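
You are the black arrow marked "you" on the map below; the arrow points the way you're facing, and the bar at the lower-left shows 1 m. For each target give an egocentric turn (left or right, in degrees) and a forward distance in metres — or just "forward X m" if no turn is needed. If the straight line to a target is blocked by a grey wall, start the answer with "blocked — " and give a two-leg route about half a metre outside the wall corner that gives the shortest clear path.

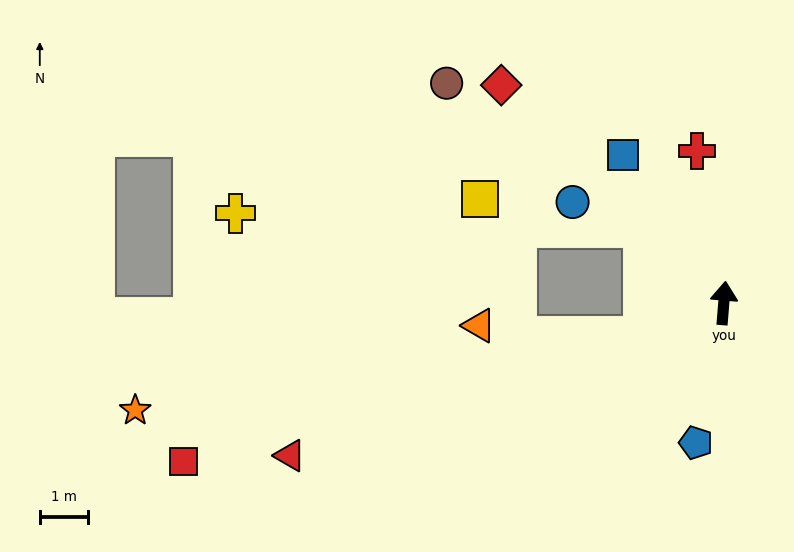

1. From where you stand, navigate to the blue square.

turn left 39°, forward 3.7 m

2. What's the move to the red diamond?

turn left 50°, forward 6.5 m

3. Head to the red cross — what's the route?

turn left 14°, forward 3.2 m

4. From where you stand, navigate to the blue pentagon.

turn left 173°, forward 3.0 m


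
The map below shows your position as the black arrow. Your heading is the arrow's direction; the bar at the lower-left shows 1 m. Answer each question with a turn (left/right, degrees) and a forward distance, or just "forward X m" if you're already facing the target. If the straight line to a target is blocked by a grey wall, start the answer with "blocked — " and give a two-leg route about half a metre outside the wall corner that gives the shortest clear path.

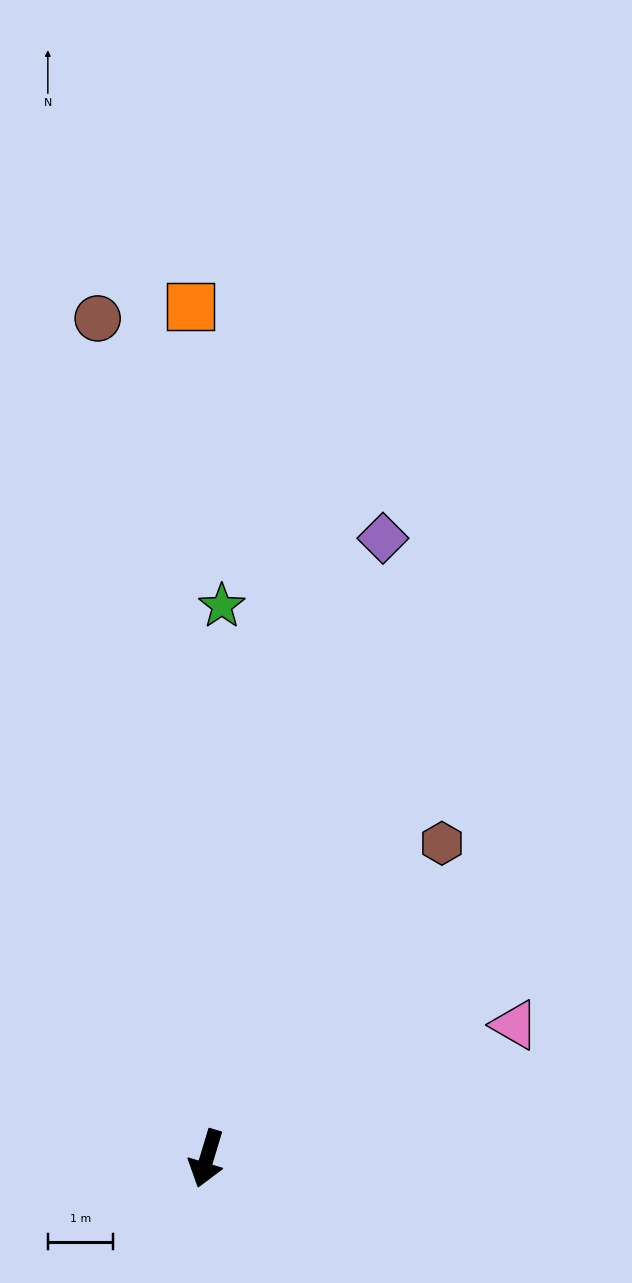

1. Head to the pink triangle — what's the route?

turn left 130°, forward 5.2 m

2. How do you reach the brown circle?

turn right 156°, forward 13.0 m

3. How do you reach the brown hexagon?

turn left 160°, forward 6.1 m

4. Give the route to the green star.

turn right 165°, forward 8.5 m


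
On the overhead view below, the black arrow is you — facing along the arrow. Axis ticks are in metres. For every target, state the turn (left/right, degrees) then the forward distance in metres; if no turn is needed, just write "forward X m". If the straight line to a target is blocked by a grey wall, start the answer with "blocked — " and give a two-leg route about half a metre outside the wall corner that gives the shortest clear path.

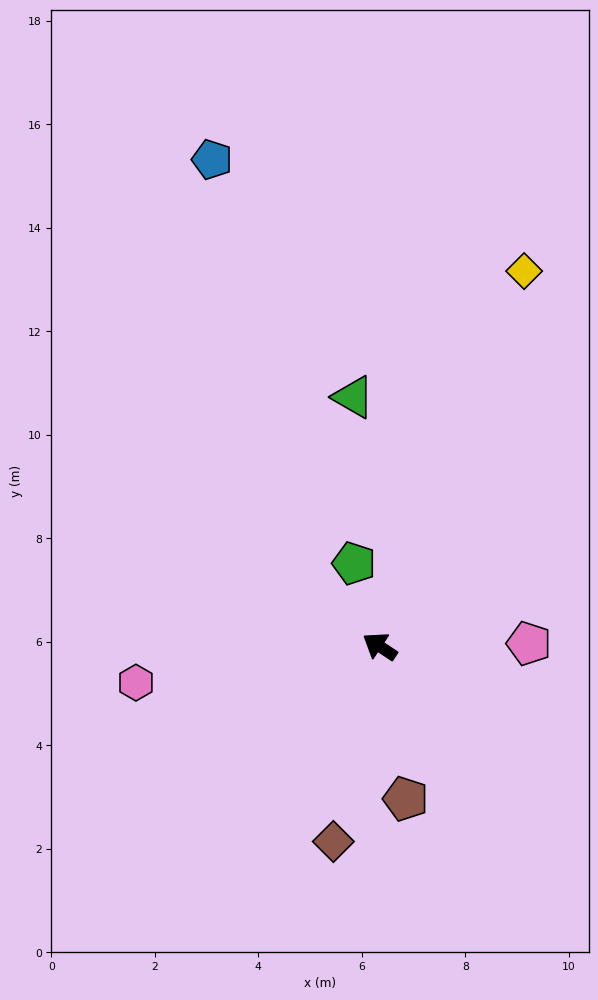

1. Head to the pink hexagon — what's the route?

turn left 42°, forward 4.8 m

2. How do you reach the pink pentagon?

turn right 145°, forward 2.9 m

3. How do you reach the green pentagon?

turn right 39°, forward 1.7 m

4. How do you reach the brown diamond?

turn left 110°, forward 3.9 m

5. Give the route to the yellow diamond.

turn right 78°, forward 7.8 m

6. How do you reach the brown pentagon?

turn left 133°, forward 3.0 m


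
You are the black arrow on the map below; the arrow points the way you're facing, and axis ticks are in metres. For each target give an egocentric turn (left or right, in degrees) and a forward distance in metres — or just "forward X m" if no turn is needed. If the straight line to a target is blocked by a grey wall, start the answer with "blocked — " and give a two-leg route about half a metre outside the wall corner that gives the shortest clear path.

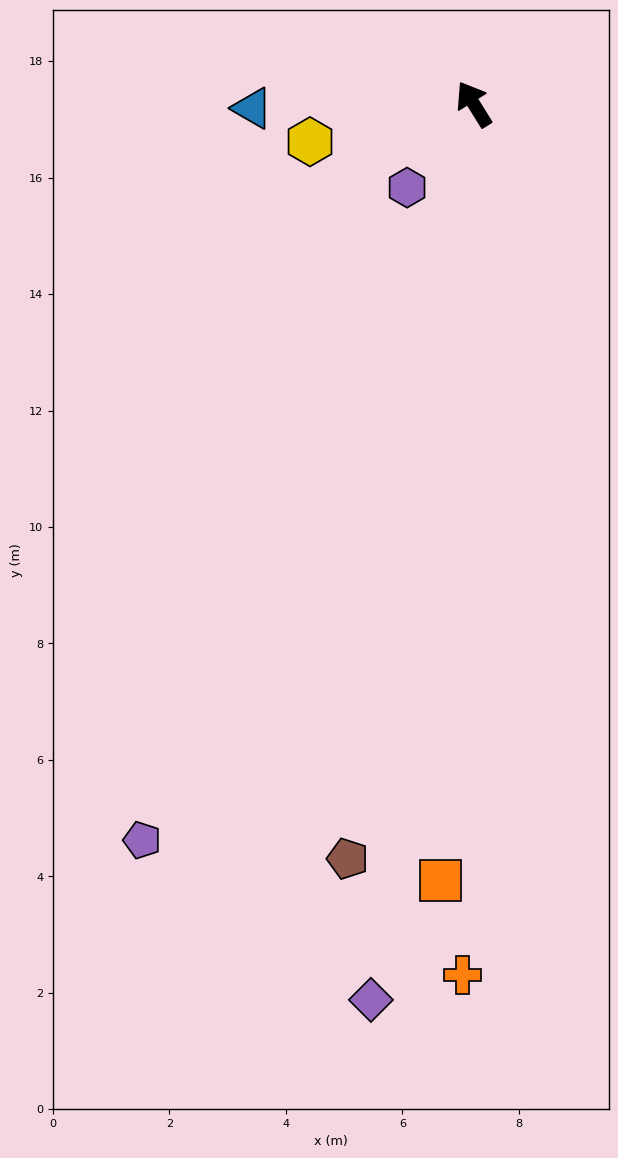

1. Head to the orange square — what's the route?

turn left 146°, forward 13.3 m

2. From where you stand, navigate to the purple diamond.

turn left 142°, forward 15.5 m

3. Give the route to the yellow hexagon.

turn left 71°, forward 2.9 m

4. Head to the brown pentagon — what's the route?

turn left 139°, forward 13.1 m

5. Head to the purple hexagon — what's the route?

turn left 110°, forward 1.8 m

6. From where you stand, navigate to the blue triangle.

turn left 59°, forward 3.8 m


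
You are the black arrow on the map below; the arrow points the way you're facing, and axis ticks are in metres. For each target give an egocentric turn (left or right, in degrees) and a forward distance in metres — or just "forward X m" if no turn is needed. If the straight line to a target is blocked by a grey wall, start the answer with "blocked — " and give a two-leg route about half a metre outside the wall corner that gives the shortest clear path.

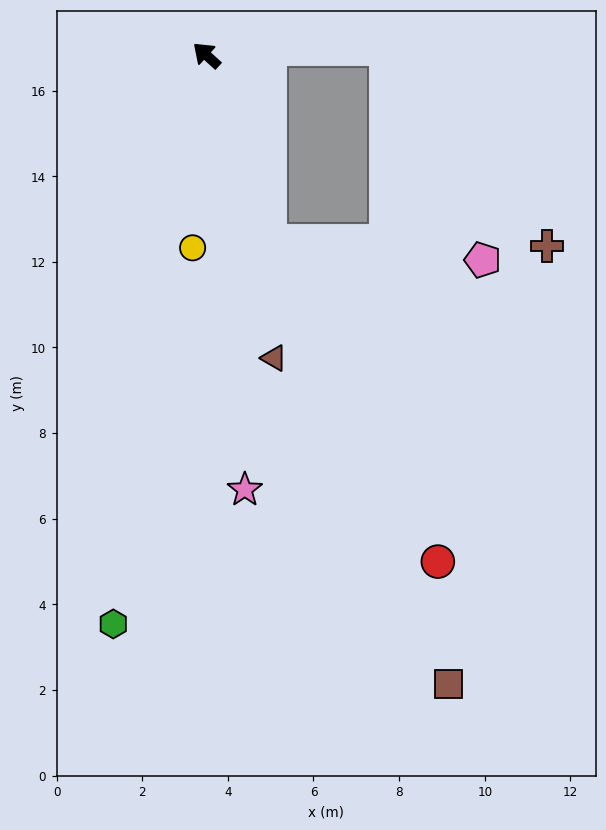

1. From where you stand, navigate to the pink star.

turn left 137°, forward 10.2 m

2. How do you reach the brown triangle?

turn left 145°, forward 7.2 m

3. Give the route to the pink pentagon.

blocked — turn left 151°, forward 4.6 m, then turn left 67°, forward 5.0 m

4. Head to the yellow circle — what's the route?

turn left 128°, forward 4.5 m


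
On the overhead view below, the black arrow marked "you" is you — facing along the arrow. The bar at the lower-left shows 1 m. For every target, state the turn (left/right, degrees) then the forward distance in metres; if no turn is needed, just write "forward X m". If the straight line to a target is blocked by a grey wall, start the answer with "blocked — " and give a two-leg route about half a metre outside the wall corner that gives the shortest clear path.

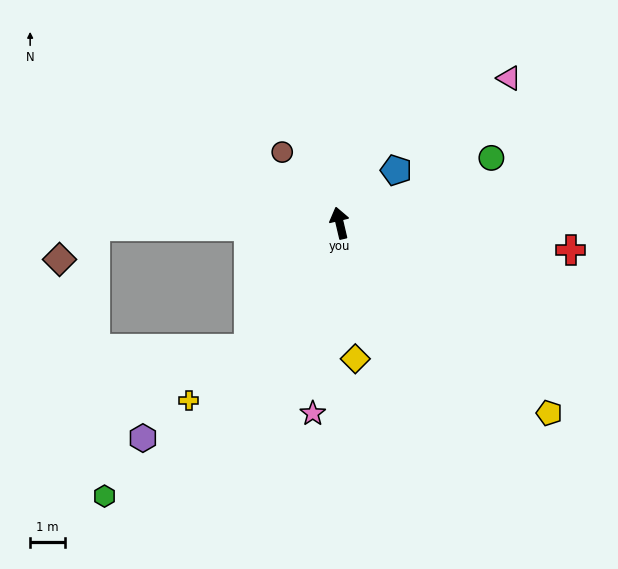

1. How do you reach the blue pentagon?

turn right 60°, forward 2.2 m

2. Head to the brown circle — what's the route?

turn left 26°, forward 2.6 m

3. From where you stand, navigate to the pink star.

turn left 159°, forward 5.5 m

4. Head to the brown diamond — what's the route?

blocked — turn left 78°, forward 7.0 m, then turn left 41°, forward 1.4 m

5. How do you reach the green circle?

turn right 80°, forward 4.7 m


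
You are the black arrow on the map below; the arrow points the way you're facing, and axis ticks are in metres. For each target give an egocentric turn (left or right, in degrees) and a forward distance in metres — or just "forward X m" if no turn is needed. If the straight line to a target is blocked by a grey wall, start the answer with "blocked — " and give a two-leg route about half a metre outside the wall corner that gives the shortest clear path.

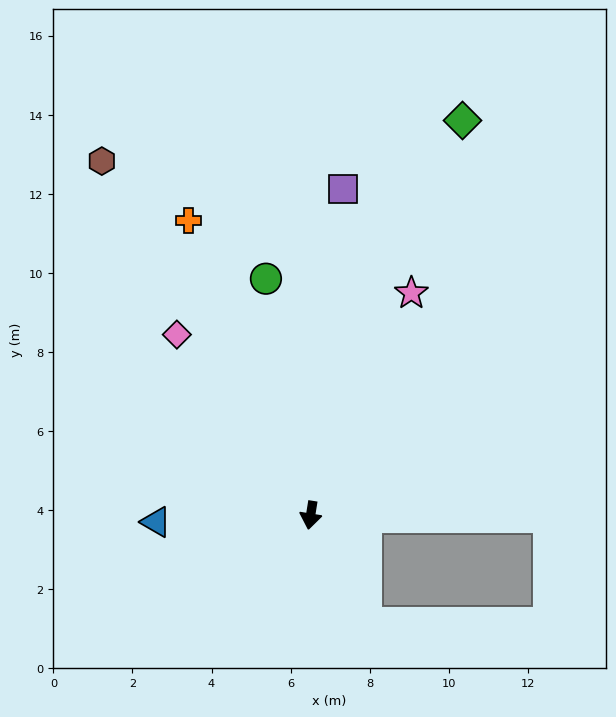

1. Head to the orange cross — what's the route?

turn right 148°, forward 8.1 m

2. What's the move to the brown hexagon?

turn right 140°, forward 10.4 m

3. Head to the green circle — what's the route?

turn right 160°, forward 6.1 m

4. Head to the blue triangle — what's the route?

turn right 78°, forward 3.9 m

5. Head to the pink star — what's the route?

turn left 165°, forward 6.2 m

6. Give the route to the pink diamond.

turn right 134°, forward 5.7 m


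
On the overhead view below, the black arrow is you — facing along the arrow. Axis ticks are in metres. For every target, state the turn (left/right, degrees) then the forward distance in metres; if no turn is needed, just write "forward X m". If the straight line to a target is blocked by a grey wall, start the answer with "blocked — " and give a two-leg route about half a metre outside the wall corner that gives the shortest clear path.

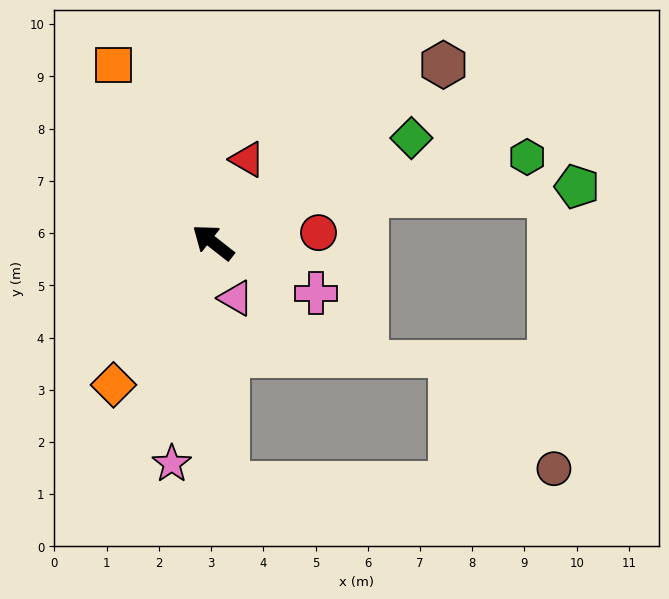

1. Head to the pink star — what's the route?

turn left 118°, forward 4.3 m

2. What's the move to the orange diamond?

turn left 93°, forward 3.3 m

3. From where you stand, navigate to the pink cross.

turn right 168°, forward 2.2 m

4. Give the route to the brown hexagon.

turn right 104°, forward 5.6 m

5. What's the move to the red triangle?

turn right 74°, forward 1.7 m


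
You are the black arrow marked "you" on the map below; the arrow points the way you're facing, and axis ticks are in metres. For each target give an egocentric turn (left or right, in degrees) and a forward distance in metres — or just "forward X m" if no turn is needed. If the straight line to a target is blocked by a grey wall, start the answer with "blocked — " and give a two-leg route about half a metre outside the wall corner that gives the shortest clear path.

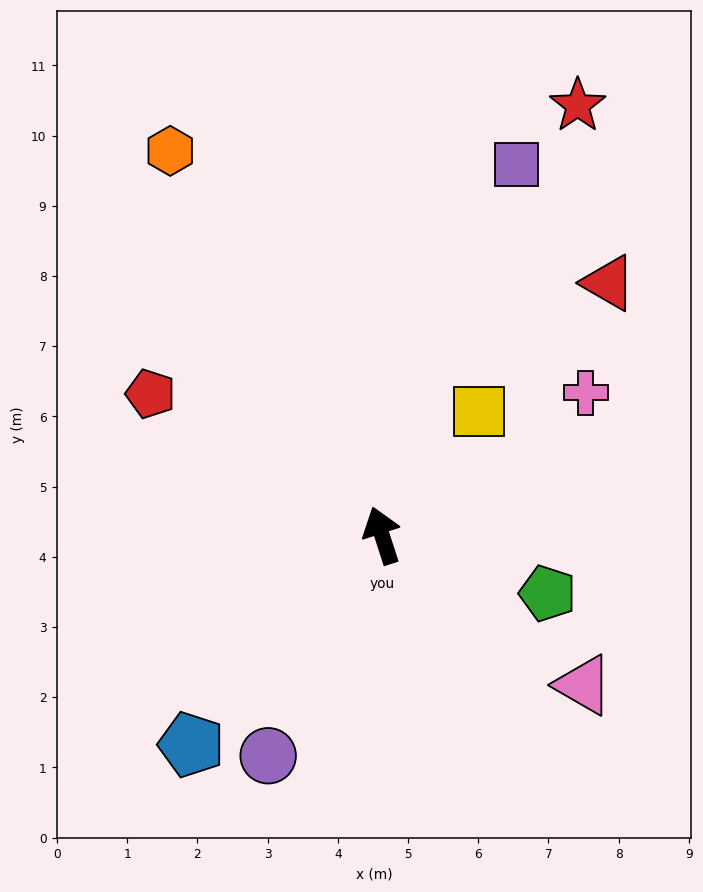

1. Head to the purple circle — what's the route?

turn left 135°, forward 3.5 m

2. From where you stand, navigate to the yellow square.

turn right 56°, forward 2.2 m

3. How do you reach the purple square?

turn right 38°, forward 5.6 m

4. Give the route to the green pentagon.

turn right 127°, forward 2.5 m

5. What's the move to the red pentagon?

turn left 41°, forward 3.9 m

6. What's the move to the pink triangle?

turn right 145°, forward 3.6 m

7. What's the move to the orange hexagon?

turn left 11°, forward 6.3 m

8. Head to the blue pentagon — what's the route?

turn left 120°, forward 4.0 m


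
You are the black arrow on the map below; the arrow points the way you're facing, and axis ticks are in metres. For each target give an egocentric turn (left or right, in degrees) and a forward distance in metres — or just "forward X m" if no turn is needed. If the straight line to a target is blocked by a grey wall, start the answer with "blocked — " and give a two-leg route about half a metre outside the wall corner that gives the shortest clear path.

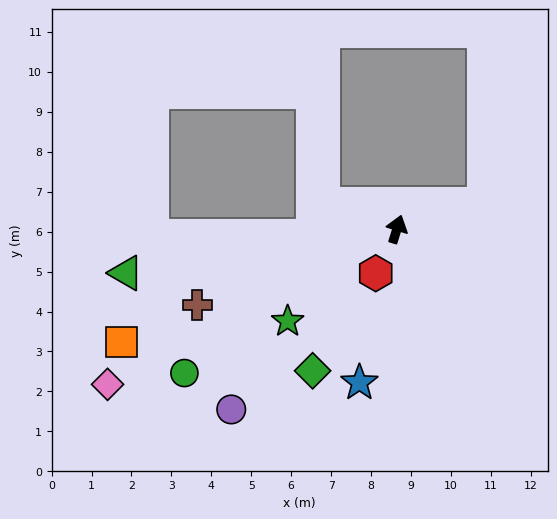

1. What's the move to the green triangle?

turn left 116°, forward 6.9 m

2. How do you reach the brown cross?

turn left 128°, forward 5.3 m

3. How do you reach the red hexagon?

turn left 172°, forward 1.2 m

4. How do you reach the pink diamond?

turn left 135°, forward 8.2 m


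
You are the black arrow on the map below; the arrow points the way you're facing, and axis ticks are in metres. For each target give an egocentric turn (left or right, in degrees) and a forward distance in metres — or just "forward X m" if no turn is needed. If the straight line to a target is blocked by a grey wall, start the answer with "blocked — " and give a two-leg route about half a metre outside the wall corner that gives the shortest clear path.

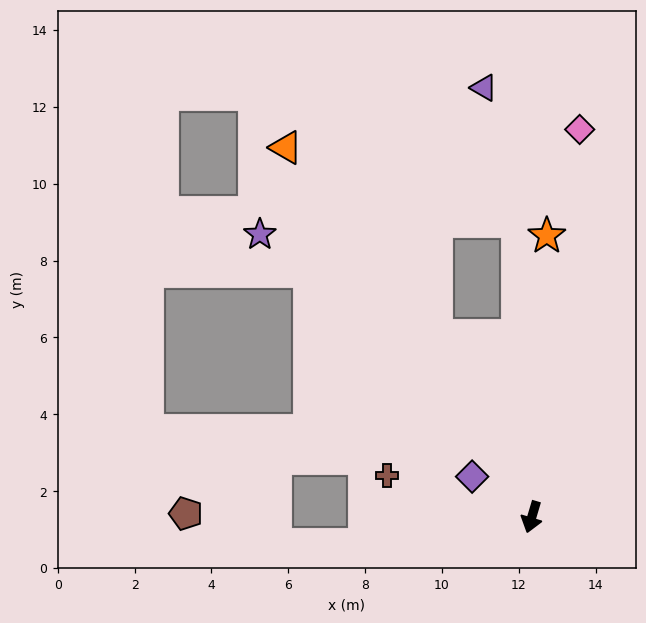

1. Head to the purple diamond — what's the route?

turn right 108°, forward 1.9 m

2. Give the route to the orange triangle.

turn right 130°, forward 11.6 m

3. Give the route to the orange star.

turn right 167°, forward 7.3 m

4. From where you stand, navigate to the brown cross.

turn right 89°, forward 3.9 m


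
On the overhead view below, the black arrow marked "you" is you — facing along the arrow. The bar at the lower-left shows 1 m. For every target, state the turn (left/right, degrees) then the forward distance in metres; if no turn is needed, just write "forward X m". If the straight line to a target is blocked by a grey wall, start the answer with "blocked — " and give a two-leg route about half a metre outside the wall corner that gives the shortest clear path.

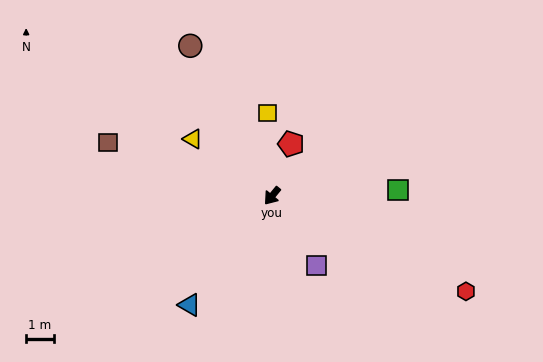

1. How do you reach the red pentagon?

turn right 161°, forward 2.0 m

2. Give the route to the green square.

turn left 132°, forward 4.6 m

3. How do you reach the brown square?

turn right 69°, forward 6.3 m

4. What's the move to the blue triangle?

turn left 2°, forward 5.0 m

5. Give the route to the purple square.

turn left 72°, forward 3.0 m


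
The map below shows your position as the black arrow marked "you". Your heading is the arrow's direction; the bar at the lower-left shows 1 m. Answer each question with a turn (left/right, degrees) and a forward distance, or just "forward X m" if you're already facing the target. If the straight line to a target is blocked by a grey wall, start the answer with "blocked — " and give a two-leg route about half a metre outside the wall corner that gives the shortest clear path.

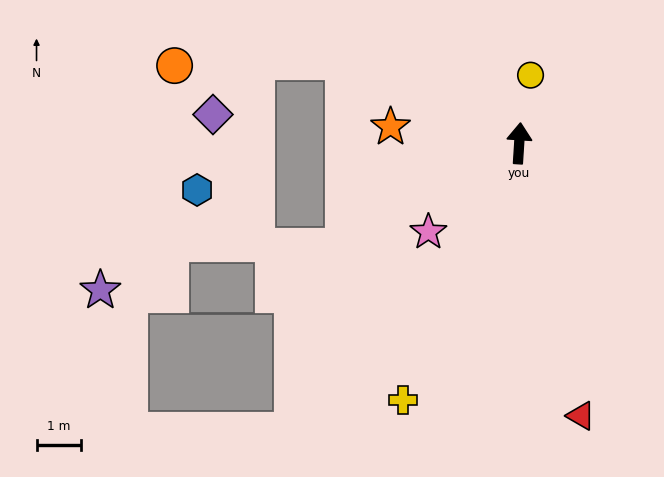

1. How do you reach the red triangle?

turn right 164°, forward 6.3 m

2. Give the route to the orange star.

turn left 86°, forward 2.9 m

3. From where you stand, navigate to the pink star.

turn left 138°, forward 2.8 m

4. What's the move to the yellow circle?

turn right 6°, forward 1.5 m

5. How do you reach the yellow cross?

turn left 159°, forward 6.3 m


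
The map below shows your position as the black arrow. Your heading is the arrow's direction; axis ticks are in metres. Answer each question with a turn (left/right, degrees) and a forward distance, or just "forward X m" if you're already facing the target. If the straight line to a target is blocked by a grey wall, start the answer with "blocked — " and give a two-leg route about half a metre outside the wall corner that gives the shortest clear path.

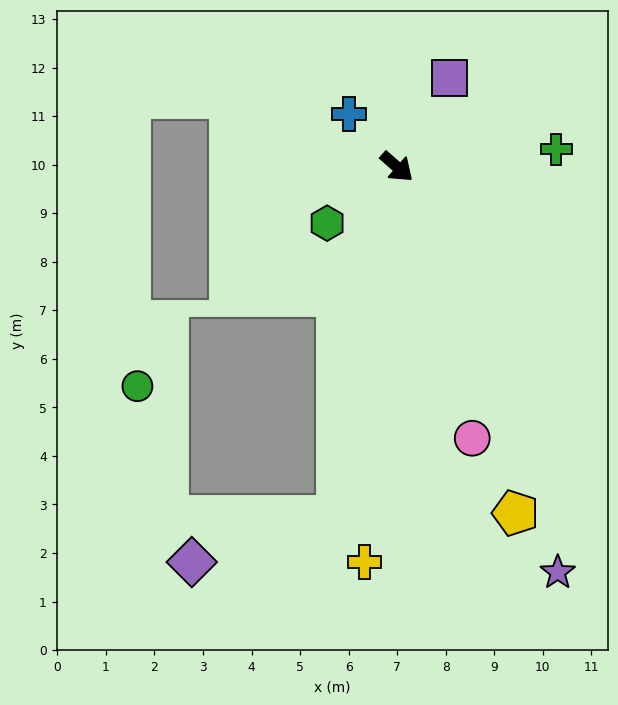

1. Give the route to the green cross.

turn left 47°, forward 3.3 m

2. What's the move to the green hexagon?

turn right 100°, forward 1.8 m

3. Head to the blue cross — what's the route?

turn left 173°, forward 1.5 m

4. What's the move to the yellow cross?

turn right 54°, forward 8.2 m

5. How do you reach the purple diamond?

blocked — turn right 59°, forward 7.3 m, then turn right 62°, forward 3.1 m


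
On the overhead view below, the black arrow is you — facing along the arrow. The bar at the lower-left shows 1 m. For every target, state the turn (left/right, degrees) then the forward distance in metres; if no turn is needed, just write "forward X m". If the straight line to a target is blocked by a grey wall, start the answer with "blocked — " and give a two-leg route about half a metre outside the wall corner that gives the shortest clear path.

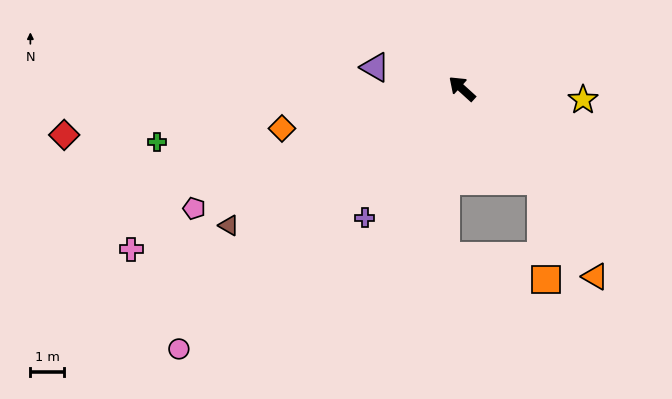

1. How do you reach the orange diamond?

turn left 55°, forward 5.5 m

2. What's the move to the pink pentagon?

turn left 66°, forward 8.8 m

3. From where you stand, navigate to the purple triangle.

turn left 28°, forward 2.7 m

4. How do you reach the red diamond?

turn left 49°, forward 12.0 m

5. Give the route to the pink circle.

turn left 85°, forward 11.5 m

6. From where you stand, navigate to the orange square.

blocked — turn left 173°, forward 3.6 m, then turn right 38°, forward 2.9 m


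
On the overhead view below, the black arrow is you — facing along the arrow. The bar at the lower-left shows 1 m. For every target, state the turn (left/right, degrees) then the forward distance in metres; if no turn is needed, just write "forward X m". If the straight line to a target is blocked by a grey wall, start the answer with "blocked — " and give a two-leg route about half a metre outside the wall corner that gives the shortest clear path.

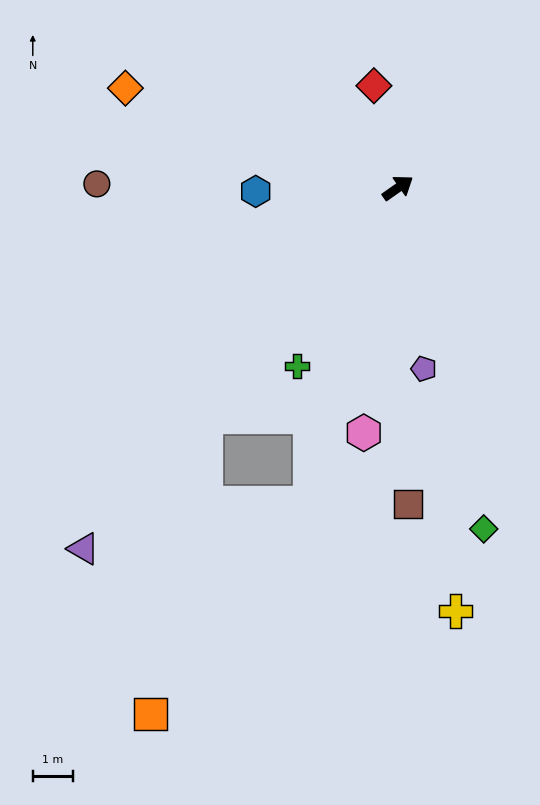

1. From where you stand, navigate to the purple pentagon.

turn right 117°, forward 4.6 m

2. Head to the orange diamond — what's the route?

turn left 125°, forward 7.3 m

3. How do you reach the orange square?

blocked — turn right 141°, forward 8.2 m, then turn right 21°, forward 6.6 m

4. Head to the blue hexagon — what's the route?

turn left 146°, forward 3.6 m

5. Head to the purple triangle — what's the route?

turn right 166°, forward 12.0 m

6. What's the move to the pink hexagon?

turn right 133°, forward 6.2 m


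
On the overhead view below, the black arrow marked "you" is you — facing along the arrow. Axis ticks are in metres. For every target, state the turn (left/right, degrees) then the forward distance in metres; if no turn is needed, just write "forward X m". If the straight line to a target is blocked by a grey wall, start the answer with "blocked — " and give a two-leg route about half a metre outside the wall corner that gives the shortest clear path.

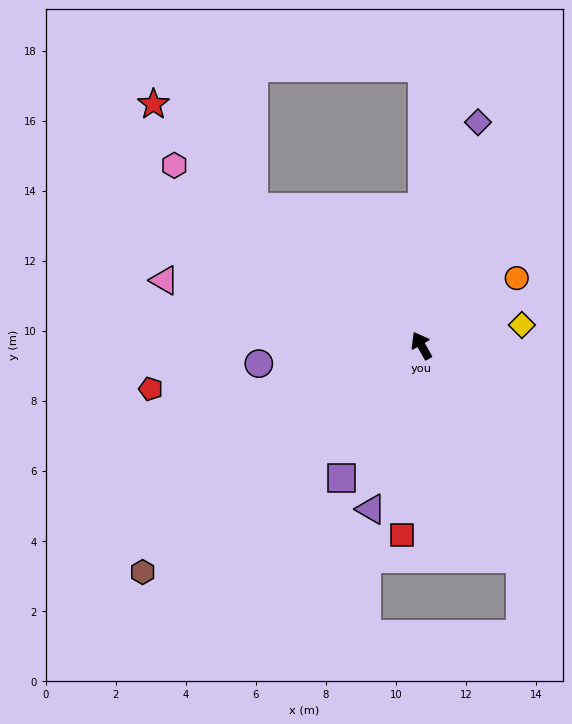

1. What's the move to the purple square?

turn left 119°, forward 4.4 m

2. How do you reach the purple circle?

turn left 67°, forward 4.7 m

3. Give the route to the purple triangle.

turn left 133°, forward 4.9 m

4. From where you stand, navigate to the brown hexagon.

turn left 100°, forward 10.3 m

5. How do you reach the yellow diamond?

turn right 108°, forward 2.9 m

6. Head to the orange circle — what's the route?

turn right 84°, forward 3.3 m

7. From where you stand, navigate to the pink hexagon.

turn left 24°, forward 8.7 m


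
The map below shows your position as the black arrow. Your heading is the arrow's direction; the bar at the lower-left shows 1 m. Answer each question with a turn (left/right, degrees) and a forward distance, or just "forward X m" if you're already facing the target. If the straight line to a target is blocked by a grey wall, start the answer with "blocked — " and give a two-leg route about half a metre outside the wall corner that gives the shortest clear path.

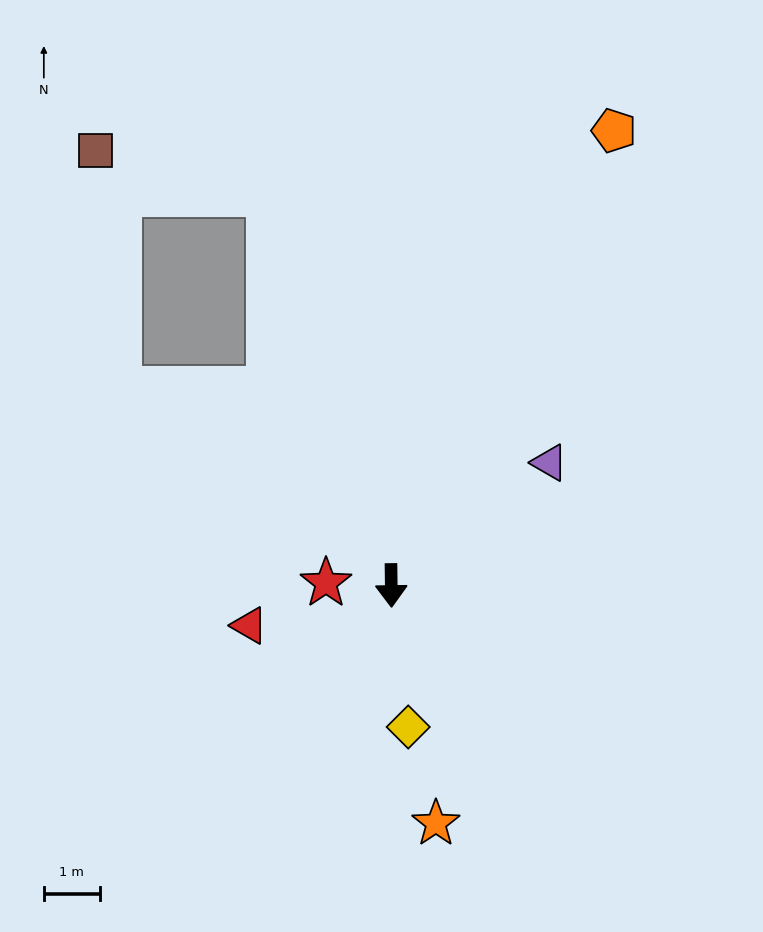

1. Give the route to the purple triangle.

turn left 127°, forward 3.6 m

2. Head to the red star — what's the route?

turn right 93°, forward 1.2 m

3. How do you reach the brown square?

blocked — turn right 164°, forward 7.4 m, then turn left 60°, forward 3.2 m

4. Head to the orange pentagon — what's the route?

turn left 153°, forward 9.1 m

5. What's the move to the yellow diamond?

turn left 6°, forward 2.5 m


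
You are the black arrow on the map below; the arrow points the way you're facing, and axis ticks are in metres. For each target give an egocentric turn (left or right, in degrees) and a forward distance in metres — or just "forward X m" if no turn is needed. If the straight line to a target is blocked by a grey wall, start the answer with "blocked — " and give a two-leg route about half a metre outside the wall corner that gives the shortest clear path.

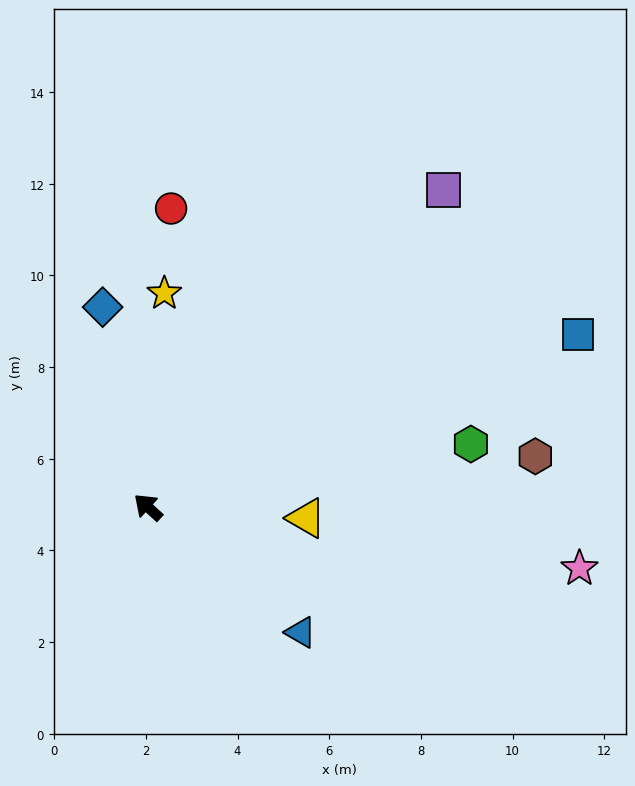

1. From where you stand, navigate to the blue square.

turn right 116°, forward 10.1 m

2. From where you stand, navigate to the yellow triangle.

turn right 142°, forward 3.5 m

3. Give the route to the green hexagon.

turn right 127°, forward 7.2 m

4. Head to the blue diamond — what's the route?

turn right 35°, forward 4.5 m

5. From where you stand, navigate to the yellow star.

turn right 52°, forward 4.7 m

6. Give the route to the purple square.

turn right 91°, forward 9.5 m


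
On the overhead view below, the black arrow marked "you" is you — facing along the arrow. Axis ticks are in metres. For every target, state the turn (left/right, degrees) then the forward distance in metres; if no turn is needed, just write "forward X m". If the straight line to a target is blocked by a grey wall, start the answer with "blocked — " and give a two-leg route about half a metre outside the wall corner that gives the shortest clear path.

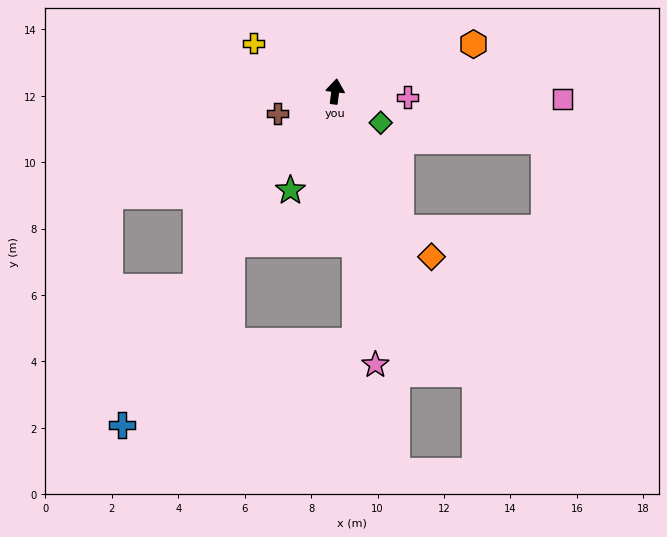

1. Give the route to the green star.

turn left 163°, forward 3.3 m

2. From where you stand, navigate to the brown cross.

turn left 118°, forward 1.9 m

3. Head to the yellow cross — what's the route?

turn left 66°, forward 2.9 m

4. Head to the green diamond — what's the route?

turn right 117°, forward 1.7 m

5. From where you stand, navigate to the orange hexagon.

turn right 64°, forward 4.4 m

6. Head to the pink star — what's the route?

turn right 165°, forward 8.3 m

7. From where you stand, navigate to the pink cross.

turn right 87°, forward 2.2 m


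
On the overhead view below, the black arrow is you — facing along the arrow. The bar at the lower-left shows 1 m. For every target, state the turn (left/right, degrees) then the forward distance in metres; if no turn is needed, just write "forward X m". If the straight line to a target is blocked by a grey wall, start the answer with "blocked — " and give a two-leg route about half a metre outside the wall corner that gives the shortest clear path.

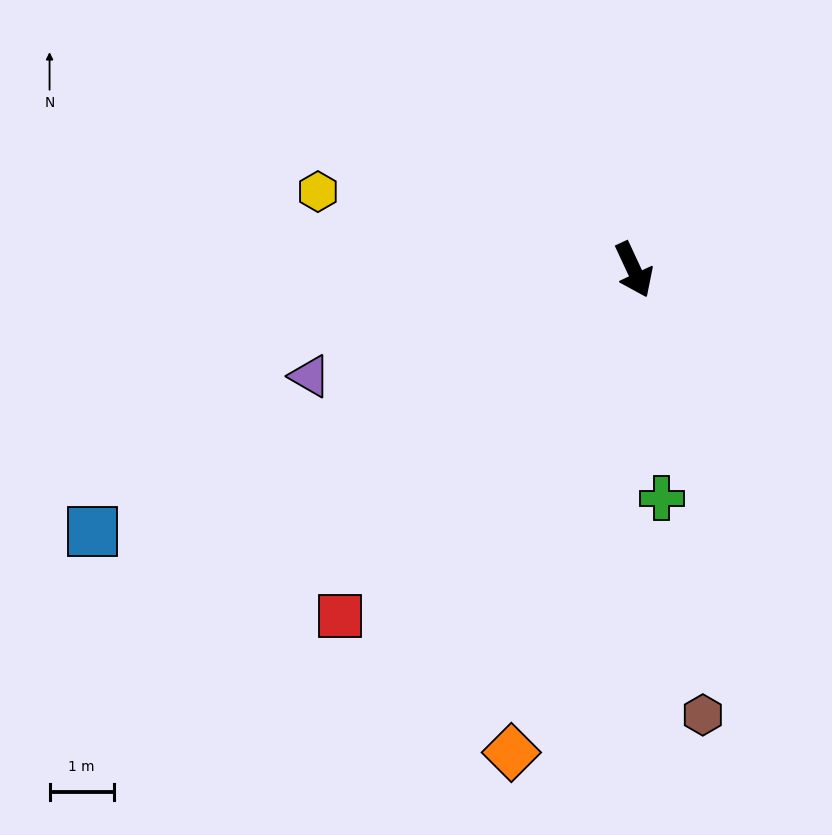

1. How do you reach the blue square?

turn right 89°, forward 9.4 m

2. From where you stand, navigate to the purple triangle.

turn right 97°, forward 5.3 m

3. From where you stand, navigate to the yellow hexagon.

turn right 129°, forward 5.1 m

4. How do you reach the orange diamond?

turn right 39°, forward 7.7 m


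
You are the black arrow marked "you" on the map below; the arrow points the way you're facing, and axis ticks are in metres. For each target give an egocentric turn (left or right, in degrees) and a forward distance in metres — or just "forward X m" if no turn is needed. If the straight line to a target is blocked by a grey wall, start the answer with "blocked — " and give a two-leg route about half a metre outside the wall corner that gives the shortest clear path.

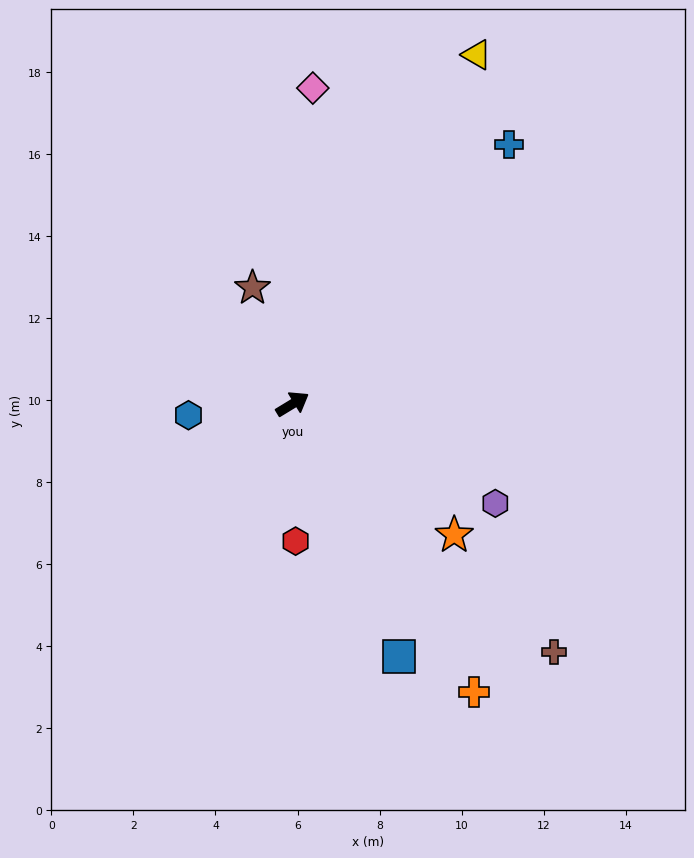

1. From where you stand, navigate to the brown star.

turn left 78°, forward 3.0 m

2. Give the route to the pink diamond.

turn left 55°, forward 7.7 m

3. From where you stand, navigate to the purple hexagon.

turn right 57°, forward 5.5 m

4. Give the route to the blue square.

turn right 98°, forward 6.7 m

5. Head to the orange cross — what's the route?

turn right 89°, forward 8.3 m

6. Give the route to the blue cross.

turn left 19°, forward 8.2 m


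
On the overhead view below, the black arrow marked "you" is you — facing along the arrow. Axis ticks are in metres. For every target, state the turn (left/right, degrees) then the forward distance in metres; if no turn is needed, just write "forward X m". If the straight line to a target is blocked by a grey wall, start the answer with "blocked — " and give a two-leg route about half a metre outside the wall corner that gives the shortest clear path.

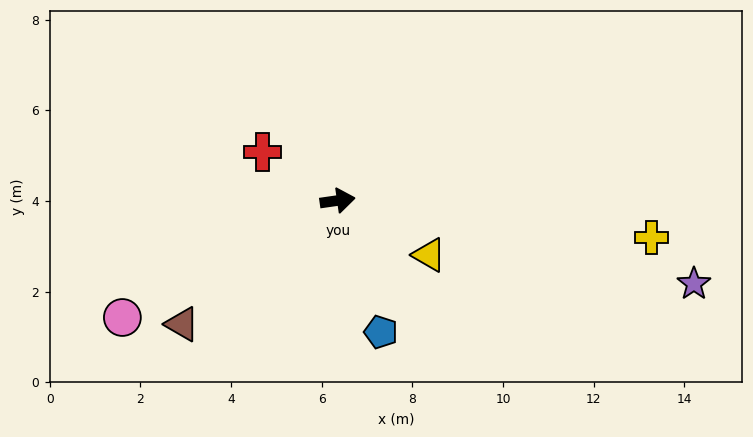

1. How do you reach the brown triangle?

turn right 150°, forward 4.4 m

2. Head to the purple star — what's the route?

turn right 21°, forward 8.1 m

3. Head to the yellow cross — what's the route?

turn right 15°, forward 7.0 m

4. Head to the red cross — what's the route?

turn left 139°, forward 2.0 m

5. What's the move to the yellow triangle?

turn right 39°, forward 2.3 m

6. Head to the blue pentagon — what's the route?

turn right 80°, forward 3.1 m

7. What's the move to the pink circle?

turn right 160°, forward 5.4 m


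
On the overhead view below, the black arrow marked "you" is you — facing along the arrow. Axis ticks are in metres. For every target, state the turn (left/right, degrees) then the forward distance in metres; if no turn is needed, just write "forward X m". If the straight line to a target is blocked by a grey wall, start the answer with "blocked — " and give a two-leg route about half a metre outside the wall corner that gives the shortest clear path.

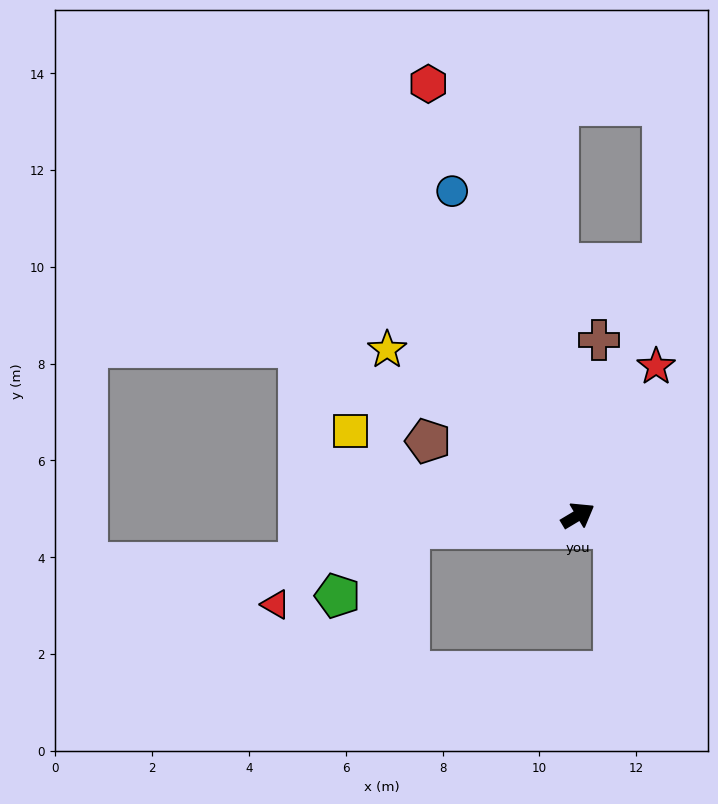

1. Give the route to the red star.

turn left 31°, forward 3.5 m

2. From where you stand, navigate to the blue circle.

turn left 80°, forward 7.2 m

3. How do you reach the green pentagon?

blocked — turn left 153°, forward 3.5 m, then turn left 40°, forward 2.0 m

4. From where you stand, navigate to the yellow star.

turn left 108°, forward 5.2 m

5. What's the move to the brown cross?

turn left 52°, forward 3.6 m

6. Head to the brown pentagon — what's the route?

turn left 123°, forward 3.5 m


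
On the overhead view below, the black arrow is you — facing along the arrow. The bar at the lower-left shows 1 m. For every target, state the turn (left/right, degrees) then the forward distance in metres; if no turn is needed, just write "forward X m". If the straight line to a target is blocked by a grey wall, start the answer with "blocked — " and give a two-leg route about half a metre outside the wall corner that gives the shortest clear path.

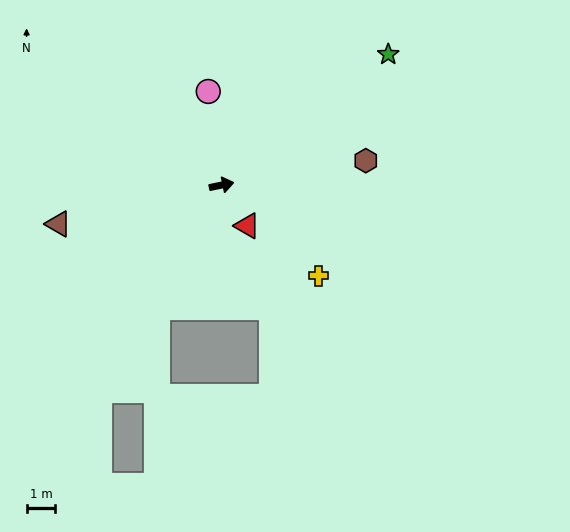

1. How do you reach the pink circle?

turn left 86°, forward 3.3 m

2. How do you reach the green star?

turn left 26°, forward 7.4 m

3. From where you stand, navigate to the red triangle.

turn right 69°, forward 1.7 m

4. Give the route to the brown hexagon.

turn right 2°, forward 5.1 m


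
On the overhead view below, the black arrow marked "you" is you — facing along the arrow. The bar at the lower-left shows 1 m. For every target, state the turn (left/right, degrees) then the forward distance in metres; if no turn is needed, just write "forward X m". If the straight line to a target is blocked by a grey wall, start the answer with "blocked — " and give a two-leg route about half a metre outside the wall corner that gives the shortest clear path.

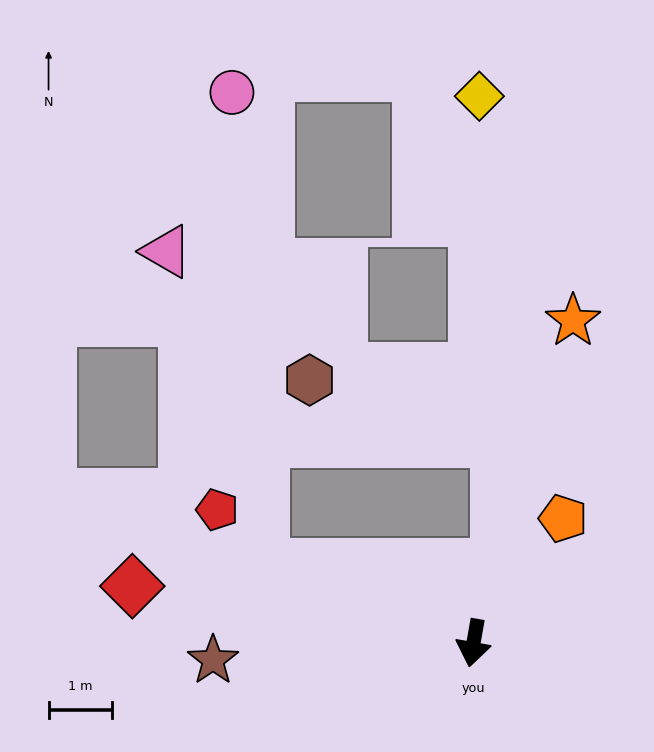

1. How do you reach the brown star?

turn right 76°, forward 4.1 m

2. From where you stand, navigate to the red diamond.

turn right 90°, forward 5.4 m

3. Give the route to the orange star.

turn left 173°, forward 5.3 m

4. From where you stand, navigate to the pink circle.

blocked — turn right 100°, forward 3.5 m, then turn right 66°, forward 7.4 m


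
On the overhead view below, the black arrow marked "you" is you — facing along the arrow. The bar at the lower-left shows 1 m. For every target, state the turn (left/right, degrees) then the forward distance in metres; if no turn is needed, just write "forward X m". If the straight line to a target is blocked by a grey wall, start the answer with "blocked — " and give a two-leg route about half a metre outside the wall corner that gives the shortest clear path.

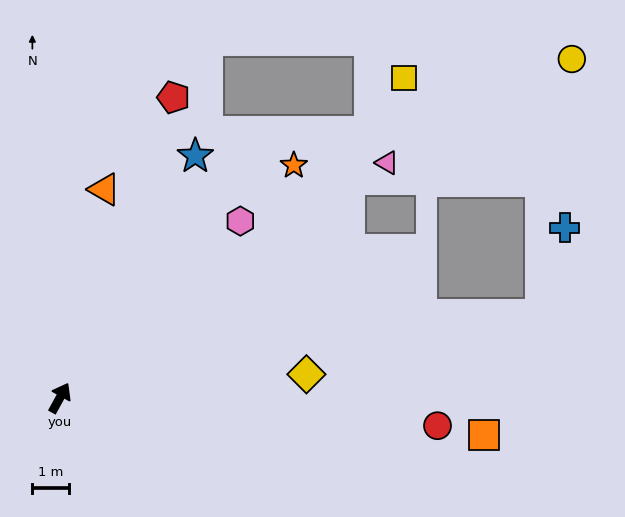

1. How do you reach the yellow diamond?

turn right 56°, forward 6.8 m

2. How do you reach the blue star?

forward 7.6 m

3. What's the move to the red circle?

turn right 65°, forward 10.4 m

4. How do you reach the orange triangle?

turn left 17°, forward 5.9 m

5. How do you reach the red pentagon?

turn left 8°, forward 8.8 m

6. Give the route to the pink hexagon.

turn right 17°, forward 6.9 m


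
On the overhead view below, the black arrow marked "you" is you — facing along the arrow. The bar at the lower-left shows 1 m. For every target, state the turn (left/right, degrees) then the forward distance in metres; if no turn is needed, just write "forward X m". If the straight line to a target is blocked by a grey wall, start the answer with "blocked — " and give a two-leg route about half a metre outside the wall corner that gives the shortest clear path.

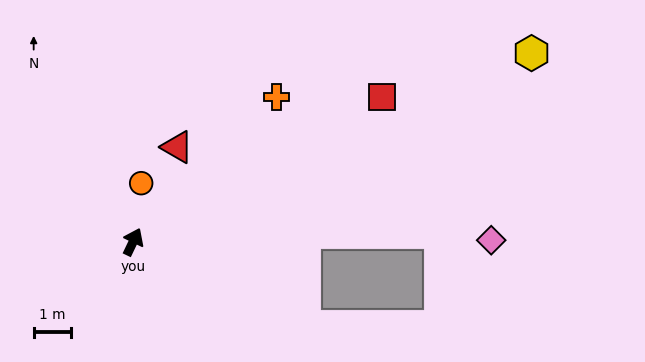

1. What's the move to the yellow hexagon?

turn right 39°, forward 11.7 m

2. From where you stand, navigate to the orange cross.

turn right 19°, forward 5.4 m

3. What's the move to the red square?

turn right 34°, forward 7.6 m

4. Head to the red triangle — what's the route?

forward 2.8 m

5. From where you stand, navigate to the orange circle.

turn left 18°, forward 1.6 m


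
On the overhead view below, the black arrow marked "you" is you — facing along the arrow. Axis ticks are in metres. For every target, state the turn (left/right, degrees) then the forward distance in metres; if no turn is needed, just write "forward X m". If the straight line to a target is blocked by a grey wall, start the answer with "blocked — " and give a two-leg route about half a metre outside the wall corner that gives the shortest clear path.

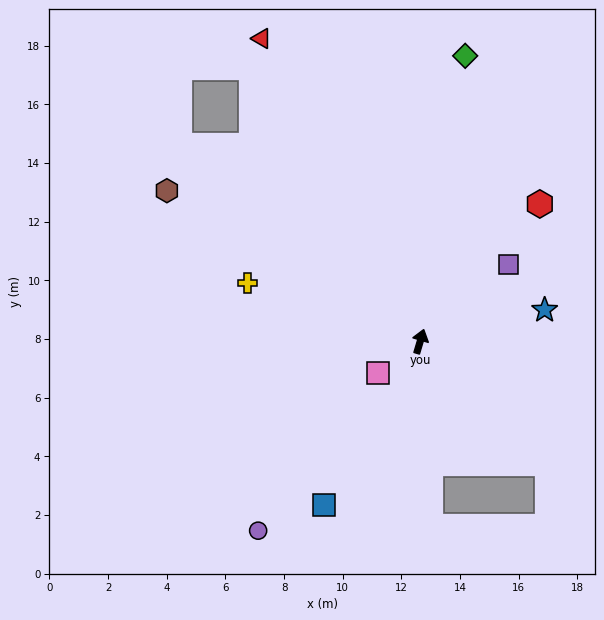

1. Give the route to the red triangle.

turn left 44°, forward 11.7 m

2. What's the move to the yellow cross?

turn left 88°, forward 6.2 m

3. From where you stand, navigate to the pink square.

turn left 143°, forward 1.8 m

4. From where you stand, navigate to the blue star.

turn right 59°, forward 4.4 m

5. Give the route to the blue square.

turn left 166°, forward 6.5 m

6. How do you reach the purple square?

turn right 32°, forward 4.0 m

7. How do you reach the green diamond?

turn left 8°, forward 9.9 m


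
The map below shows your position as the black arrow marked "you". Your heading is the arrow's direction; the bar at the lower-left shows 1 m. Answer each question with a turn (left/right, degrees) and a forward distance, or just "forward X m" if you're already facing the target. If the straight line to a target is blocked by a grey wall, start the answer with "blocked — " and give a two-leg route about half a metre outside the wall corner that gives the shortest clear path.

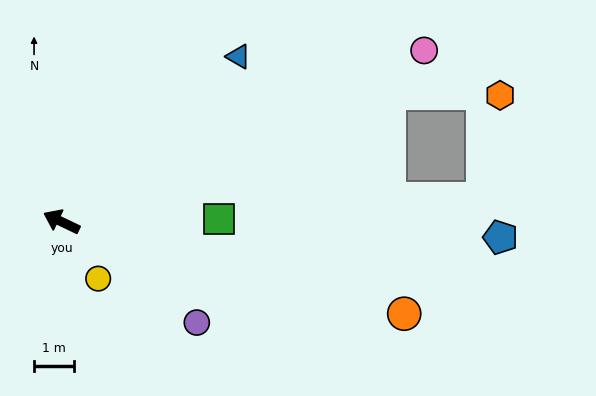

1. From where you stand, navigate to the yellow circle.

turn left 148°, forward 1.7 m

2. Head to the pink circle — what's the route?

turn right 129°, forward 10.0 m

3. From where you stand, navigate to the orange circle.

turn right 169°, forward 8.8 m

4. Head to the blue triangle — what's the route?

turn right 111°, forward 6.0 m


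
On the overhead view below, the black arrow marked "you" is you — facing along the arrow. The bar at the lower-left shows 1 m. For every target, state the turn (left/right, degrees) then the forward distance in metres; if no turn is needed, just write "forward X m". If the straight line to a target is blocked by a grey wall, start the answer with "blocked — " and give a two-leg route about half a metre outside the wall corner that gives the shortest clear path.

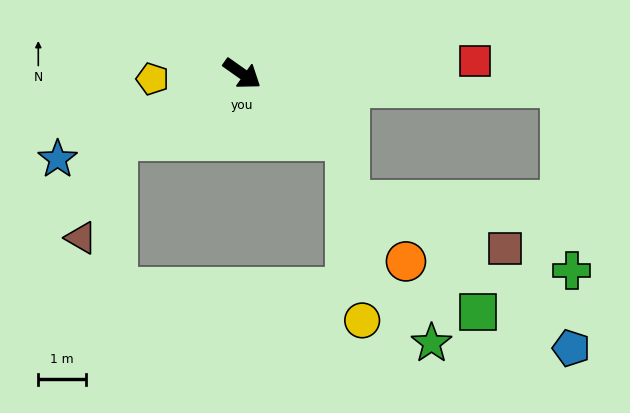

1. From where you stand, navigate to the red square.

turn left 38°, forward 4.9 m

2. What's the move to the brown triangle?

blocked — turn right 117°, forward 3.0 m, then turn left 42°, forward 2.2 m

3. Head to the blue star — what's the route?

turn right 120°, forward 4.3 m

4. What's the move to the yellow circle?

blocked — turn left 2°, forward 2.6 m, then turn right 51°, forward 3.8 m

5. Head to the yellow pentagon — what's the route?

turn right 141°, forward 1.9 m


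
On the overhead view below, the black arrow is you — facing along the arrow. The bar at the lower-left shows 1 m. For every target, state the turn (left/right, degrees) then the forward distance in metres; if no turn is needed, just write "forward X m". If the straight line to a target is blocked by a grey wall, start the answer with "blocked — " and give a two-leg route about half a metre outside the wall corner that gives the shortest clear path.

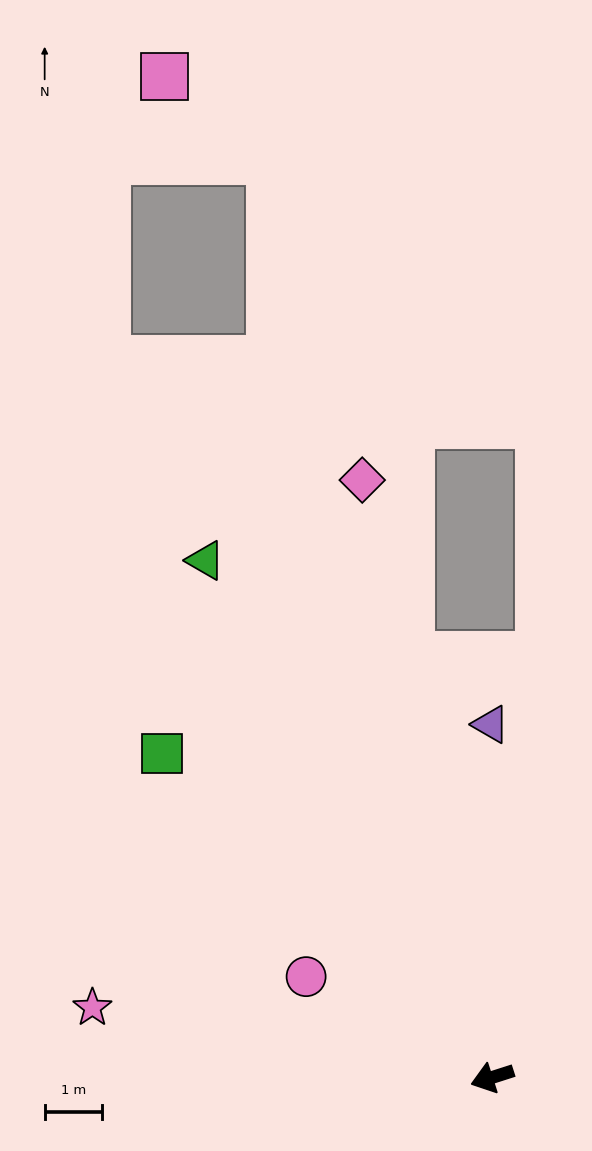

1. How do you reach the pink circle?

turn right 46°, forward 3.7 m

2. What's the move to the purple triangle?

turn right 108°, forward 6.2 m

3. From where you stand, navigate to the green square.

turn right 62°, forward 8.1 m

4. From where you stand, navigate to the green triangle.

turn right 79°, forward 10.4 m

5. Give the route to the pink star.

turn right 28°, forward 7.1 m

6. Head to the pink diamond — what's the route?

turn right 95°, forward 10.7 m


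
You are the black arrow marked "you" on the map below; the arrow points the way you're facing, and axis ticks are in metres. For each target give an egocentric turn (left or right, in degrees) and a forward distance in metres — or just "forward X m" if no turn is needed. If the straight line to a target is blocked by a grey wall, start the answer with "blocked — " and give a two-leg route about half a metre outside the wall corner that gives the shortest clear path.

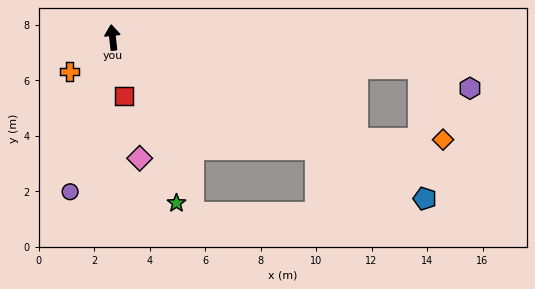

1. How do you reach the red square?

turn right 175°, forward 2.2 m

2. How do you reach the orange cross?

turn left 122°, forward 2.0 m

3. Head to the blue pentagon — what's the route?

turn right 124°, forward 12.7 m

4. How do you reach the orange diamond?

blocked — turn right 119°, forward 9.6 m, then turn left 23°, forward 3.1 m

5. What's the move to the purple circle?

turn left 158°, forward 5.8 m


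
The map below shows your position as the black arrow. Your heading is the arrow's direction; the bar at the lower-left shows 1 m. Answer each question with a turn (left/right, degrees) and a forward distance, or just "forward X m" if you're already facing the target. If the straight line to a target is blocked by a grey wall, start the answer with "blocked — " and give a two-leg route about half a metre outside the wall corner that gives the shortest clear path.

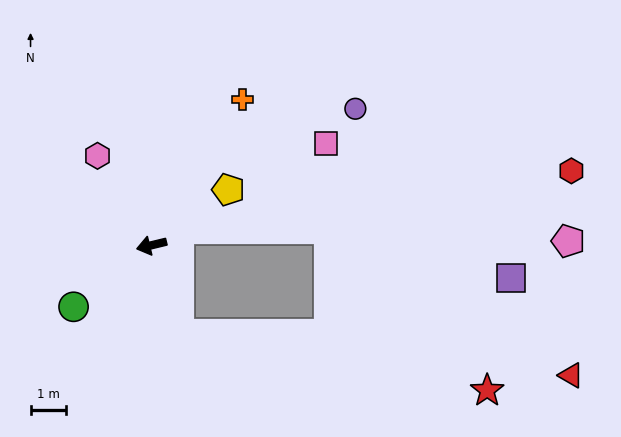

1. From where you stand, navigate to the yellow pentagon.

turn right 158°, forward 2.7 m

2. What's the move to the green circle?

turn left 25°, forward 2.8 m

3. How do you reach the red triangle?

blocked — turn left 94°, forward 2.7 m, then turn left 66°, forward 11.2 m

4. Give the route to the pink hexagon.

turn right 72°, forward 3.0 m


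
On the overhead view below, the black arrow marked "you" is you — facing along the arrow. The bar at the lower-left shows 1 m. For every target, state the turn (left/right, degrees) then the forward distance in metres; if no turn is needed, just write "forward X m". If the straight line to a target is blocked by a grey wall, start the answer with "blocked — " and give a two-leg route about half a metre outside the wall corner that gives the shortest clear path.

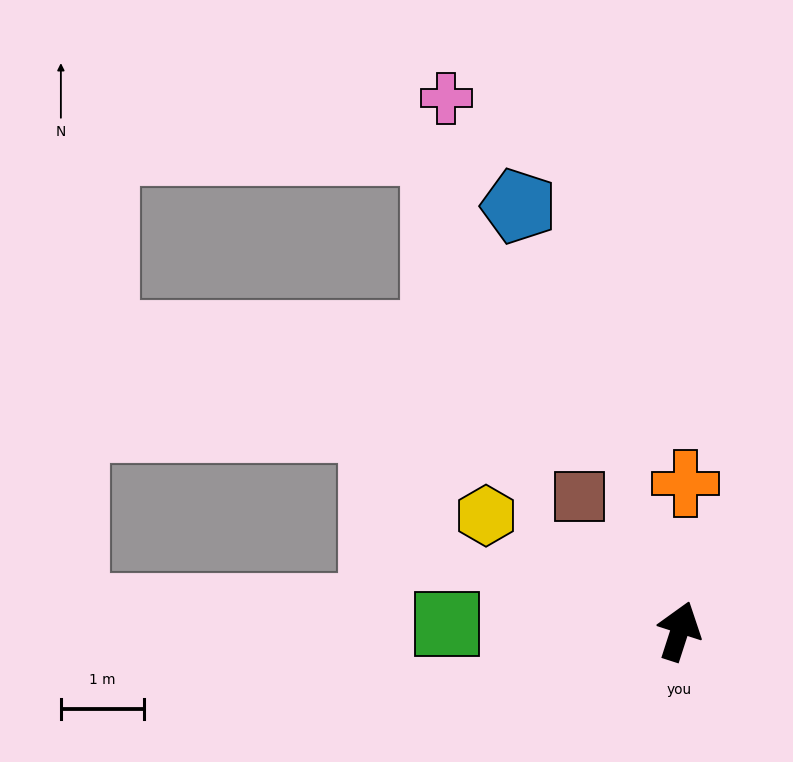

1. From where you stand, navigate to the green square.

turn left 106°, forward 2.8 m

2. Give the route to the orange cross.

turn left 16°, forward 1.8 m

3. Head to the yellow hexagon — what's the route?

turn left 77°, forward 2.7 m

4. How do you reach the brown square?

turn left 54°, forward 2.0 m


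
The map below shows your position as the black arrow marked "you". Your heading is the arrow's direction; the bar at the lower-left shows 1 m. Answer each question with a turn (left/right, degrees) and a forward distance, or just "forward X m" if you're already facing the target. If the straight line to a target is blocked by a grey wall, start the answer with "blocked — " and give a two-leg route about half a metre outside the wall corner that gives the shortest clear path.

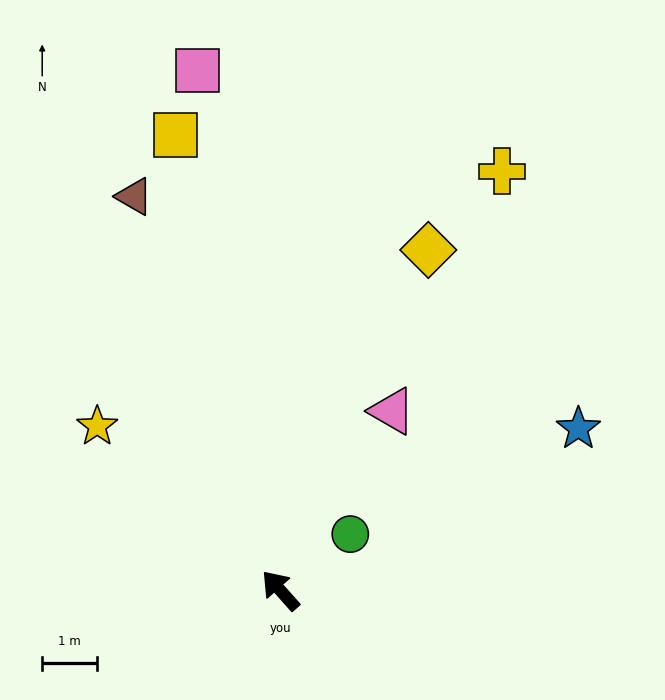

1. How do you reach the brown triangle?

turn right 21°, forward 7.7 m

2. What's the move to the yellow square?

turn right 29°, forward 8.5 m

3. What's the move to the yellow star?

turn left 6°, forward 4.5 m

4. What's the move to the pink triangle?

turn right 74°, forward 3.9 m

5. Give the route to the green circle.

turn right 93°, forward 1.6 m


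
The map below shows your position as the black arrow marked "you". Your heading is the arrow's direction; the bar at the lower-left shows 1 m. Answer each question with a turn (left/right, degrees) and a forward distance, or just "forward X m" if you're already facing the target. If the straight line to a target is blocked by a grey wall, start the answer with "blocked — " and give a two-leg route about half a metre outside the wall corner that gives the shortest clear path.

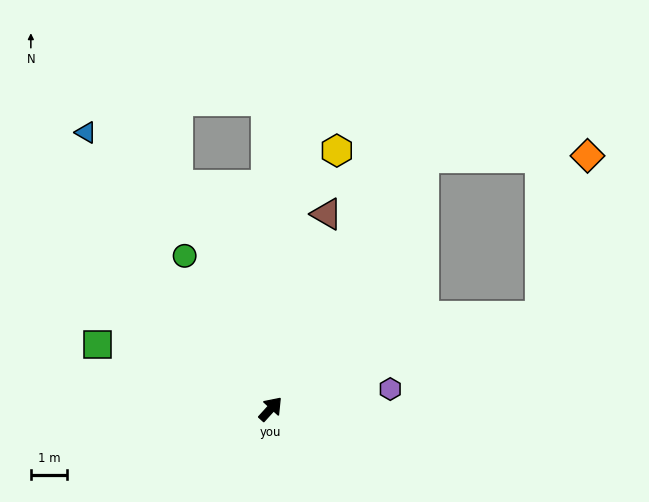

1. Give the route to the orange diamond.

blocked — turn right 29°, forward 7.9 m, then turn left 55°, forward 4.7 m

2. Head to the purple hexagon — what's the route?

turn right 38°, forward 3.4 m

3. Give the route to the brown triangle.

turn left 26°, forward 5.6 m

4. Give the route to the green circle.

turn left 72°, forward 4.9 m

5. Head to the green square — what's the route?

turn left 112°, forward 5.1 m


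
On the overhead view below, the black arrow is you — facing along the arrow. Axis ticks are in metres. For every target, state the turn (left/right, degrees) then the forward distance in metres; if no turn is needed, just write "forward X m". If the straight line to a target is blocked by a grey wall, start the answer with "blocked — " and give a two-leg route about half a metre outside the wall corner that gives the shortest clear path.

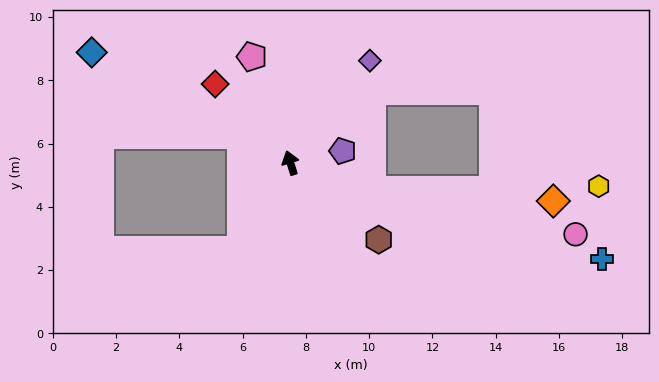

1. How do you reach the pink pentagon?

turn left 3°, forward 3.6 m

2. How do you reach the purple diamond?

turn right 55°, forward 4.1 m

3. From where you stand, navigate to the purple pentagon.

turn right 94°, forward 1.7 m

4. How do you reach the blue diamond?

turn left 44°, forward 7.2 m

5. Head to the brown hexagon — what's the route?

turn right 148°, forward 3.7 m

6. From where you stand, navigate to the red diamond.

turn left 26°, forward 3.4 m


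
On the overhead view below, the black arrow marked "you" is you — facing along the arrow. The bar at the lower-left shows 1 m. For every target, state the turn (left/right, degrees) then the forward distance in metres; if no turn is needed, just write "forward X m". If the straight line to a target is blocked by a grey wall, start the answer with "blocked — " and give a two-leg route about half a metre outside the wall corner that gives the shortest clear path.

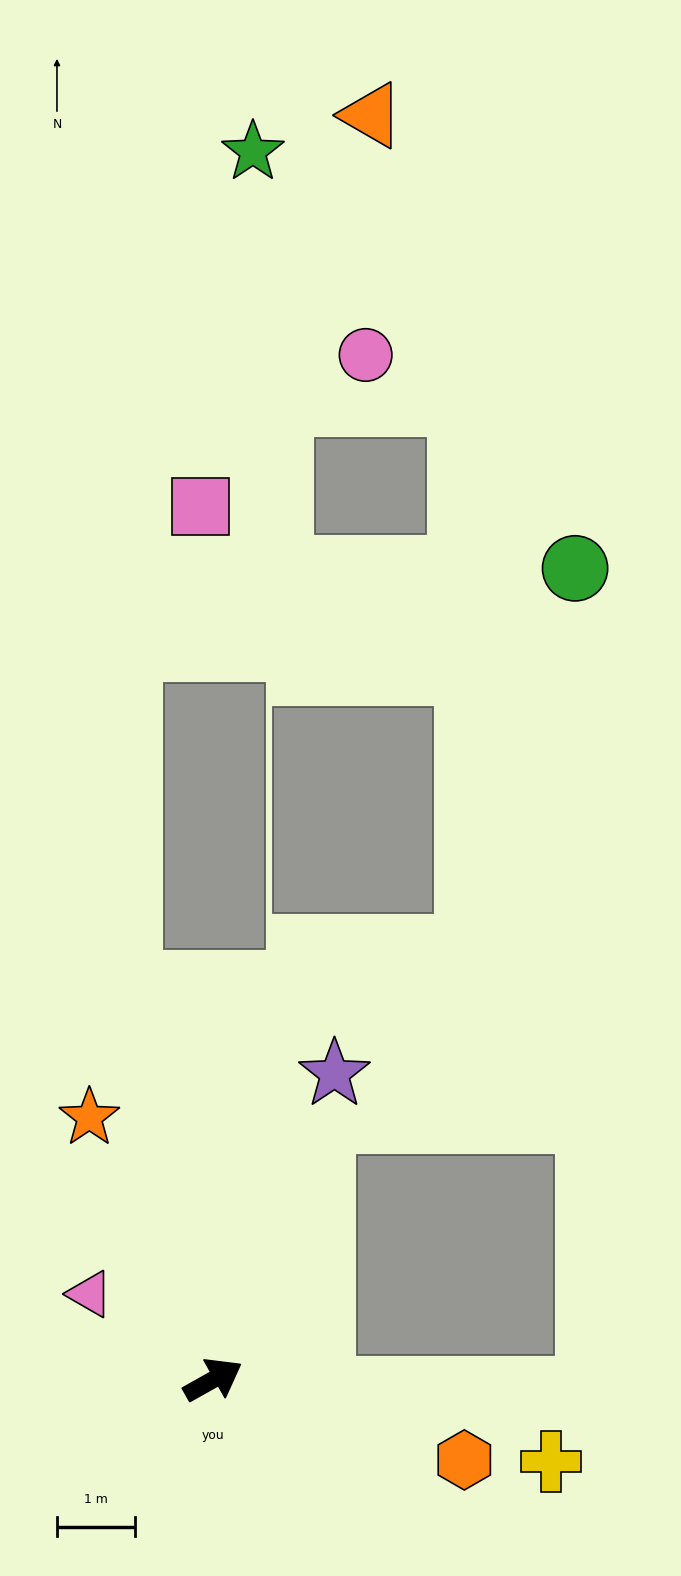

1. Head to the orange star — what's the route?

turn left 86°, forward 3.7 m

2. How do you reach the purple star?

turn left 39°, forward 4.2 m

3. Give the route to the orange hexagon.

turn right 47°, forward 3.4 m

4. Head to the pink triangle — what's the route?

turn left 116°, forward 1.9 m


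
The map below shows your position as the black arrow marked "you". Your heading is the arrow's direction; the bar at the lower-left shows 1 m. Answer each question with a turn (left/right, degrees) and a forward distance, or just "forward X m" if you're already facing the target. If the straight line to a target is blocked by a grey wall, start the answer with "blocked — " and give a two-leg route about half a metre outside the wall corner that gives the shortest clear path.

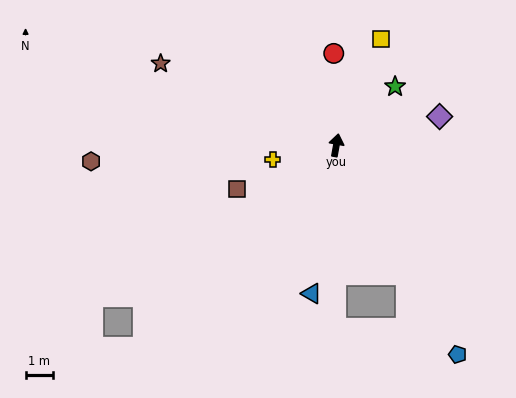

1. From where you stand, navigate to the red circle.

turn left 12°, forward 3.4 m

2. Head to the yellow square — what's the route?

turn right 12°, forward 4.2 m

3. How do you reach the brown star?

turn left 75°, forward 7.1 m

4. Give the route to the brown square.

turn left 124°, forward 4.0 m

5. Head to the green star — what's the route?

turn right 35°, forward 3.0 m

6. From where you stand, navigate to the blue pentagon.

turn right 140°, forward 8.9 m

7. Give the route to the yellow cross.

turn left 113°, forward 2.4 m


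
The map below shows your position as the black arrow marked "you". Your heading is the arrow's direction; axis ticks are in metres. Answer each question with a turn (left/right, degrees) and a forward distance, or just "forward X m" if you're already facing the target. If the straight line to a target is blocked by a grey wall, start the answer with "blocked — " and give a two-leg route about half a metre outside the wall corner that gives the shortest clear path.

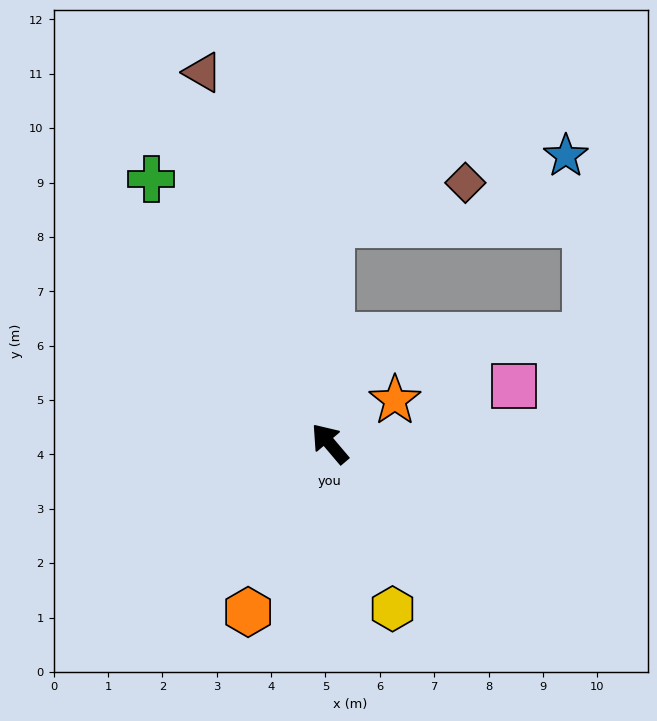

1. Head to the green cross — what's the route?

turn right 6°, forward 5.9 m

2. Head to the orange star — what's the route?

turn right 97°, forward 1.4 m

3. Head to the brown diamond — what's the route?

blocked — turn right 41°, forward 4.0 m, then turn right 72°, forward 2.6 m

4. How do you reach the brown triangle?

turn right 21°, forward 7.2 m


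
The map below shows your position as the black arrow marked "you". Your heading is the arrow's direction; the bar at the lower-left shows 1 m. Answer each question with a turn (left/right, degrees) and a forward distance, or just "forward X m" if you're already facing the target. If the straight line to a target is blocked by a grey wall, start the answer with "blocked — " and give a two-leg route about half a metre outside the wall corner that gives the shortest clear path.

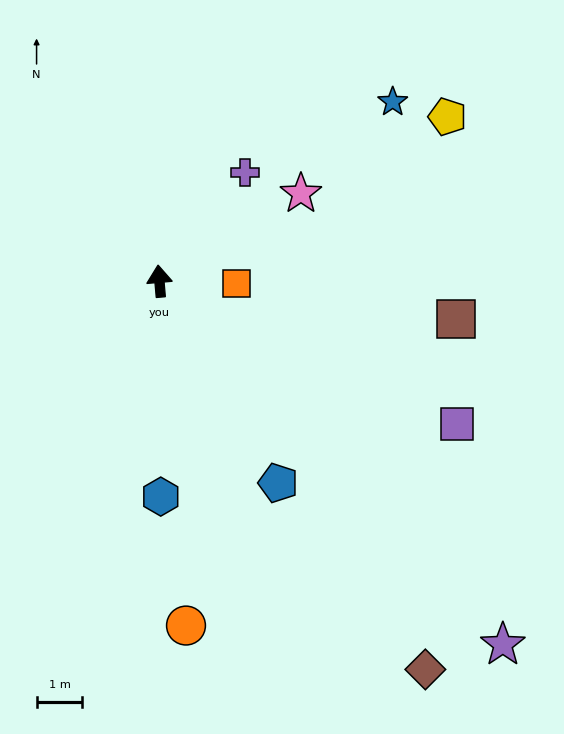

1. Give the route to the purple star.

turn right 142°, forward 10.9 m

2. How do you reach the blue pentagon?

turn right 154°, forward 5.1 m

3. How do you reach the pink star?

turn right 63°, forward 3.6 m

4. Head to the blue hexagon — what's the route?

turn left 175°, forward 4.7 m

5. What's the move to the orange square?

turn right 97°, forward 1.7 m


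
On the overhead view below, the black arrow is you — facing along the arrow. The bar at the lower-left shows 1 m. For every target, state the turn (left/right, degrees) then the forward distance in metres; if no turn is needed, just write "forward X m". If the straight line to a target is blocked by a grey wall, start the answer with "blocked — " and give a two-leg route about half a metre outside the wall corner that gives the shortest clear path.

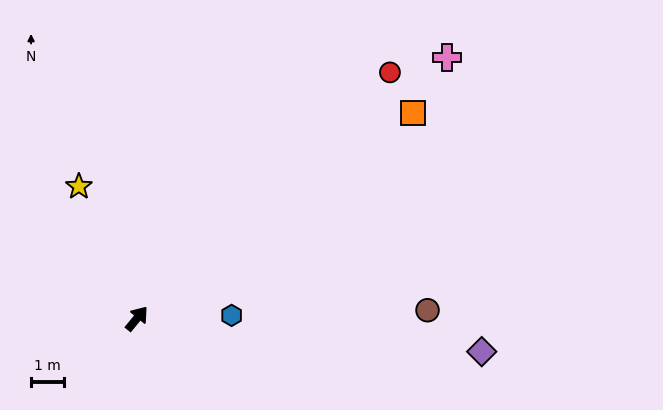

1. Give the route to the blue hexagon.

turn right 49°, forward 2.8 m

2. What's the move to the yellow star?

turn left 63°, forward 4.3 m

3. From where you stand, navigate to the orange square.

turn right 14°, forward 10.3 m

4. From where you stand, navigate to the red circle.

turn right 7°, forward 10.6 m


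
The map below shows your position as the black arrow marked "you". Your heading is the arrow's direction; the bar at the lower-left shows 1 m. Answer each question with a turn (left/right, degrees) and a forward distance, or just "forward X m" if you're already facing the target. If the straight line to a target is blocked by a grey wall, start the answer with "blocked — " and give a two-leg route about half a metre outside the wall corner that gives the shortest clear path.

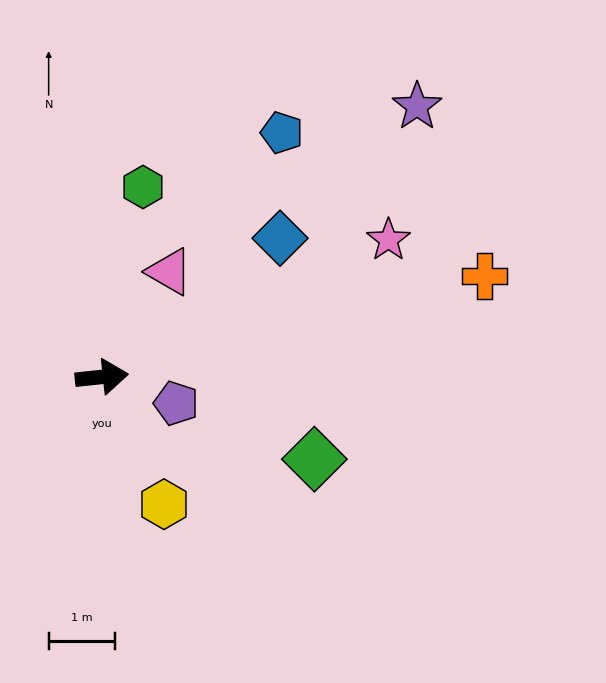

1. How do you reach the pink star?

turn left 20°, forward 4.8 m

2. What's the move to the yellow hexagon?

turn right 70°, forward 2.1 m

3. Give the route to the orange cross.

turn left 9°, forward 6.0 m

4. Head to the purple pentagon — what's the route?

turn right 26°, forward 1.2 m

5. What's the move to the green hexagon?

turn left 72°, forward 2.9 m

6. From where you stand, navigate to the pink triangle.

turn left 51°, forward 1.9 m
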